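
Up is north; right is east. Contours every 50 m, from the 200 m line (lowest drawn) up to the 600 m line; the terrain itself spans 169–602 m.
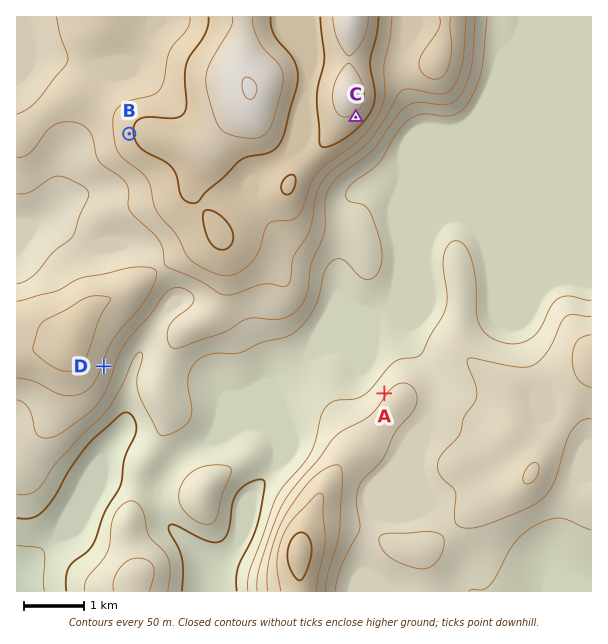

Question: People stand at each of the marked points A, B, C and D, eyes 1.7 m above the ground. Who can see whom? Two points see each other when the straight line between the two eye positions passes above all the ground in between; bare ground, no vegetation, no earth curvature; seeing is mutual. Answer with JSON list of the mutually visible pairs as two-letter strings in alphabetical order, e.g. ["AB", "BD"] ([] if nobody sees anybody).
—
["AC", "AD"]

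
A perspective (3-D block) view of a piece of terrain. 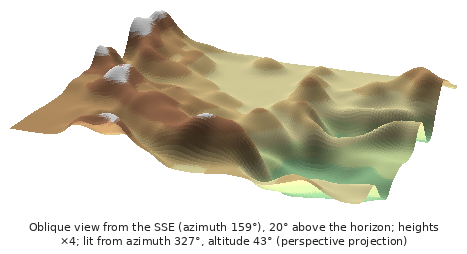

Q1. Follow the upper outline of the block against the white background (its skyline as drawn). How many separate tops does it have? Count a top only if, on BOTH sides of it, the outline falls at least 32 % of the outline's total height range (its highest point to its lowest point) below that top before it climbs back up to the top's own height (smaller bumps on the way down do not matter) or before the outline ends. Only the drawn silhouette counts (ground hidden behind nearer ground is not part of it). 1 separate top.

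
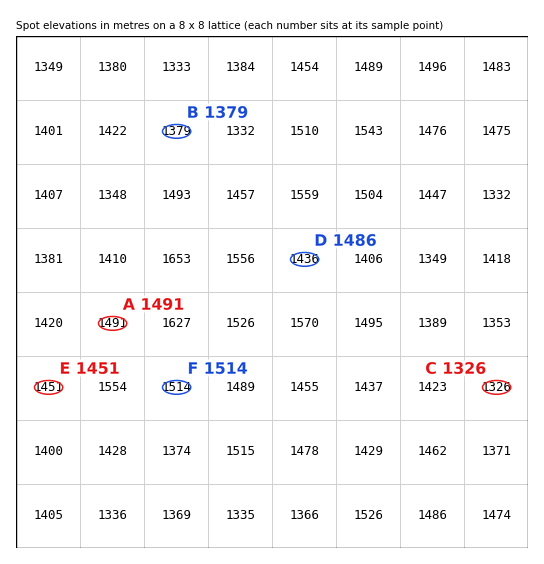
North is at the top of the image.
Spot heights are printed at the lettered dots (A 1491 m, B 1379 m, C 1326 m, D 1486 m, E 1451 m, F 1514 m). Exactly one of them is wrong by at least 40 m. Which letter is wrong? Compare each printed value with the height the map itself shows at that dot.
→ D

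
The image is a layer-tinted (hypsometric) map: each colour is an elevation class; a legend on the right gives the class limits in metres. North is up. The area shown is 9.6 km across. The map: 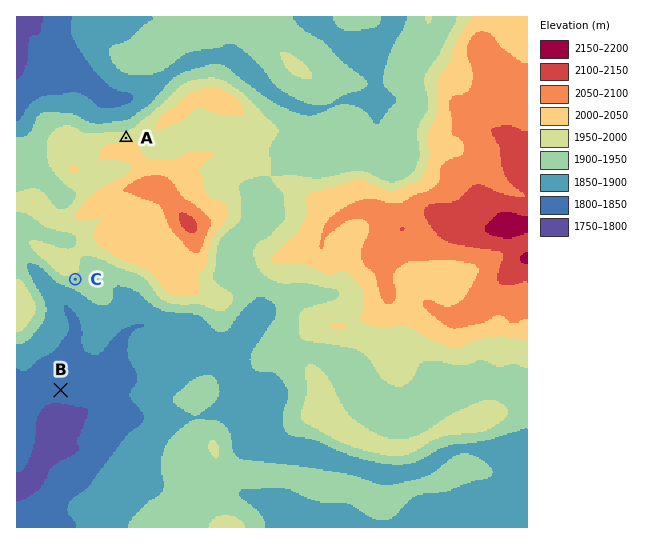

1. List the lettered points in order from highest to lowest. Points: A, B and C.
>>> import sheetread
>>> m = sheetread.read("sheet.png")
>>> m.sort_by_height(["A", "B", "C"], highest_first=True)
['A', 'C', 'B']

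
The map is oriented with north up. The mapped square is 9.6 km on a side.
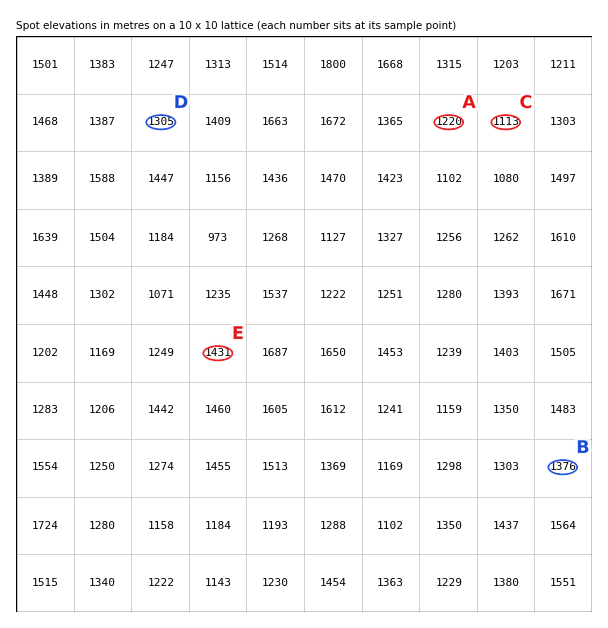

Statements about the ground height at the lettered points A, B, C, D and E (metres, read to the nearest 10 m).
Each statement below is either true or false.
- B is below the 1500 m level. true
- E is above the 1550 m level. false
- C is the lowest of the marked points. true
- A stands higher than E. false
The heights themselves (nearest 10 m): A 1220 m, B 1380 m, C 1110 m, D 1310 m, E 1430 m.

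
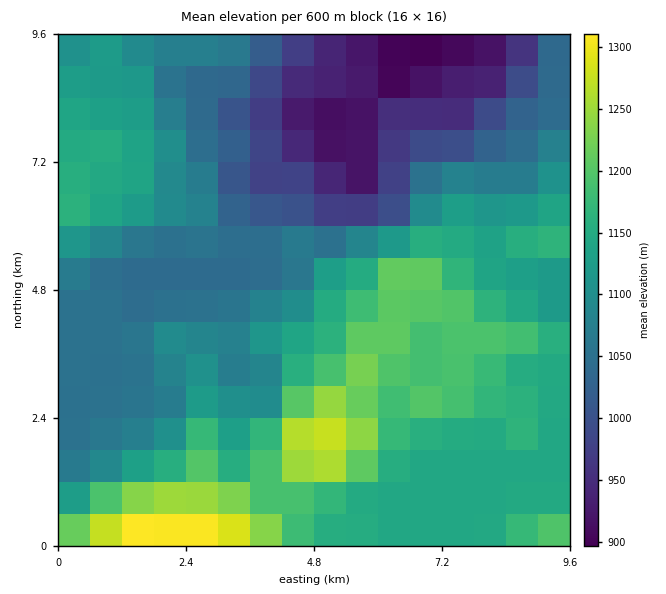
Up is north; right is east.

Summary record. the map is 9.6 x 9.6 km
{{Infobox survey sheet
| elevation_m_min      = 880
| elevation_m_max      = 1330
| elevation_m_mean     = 1100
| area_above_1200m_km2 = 10.7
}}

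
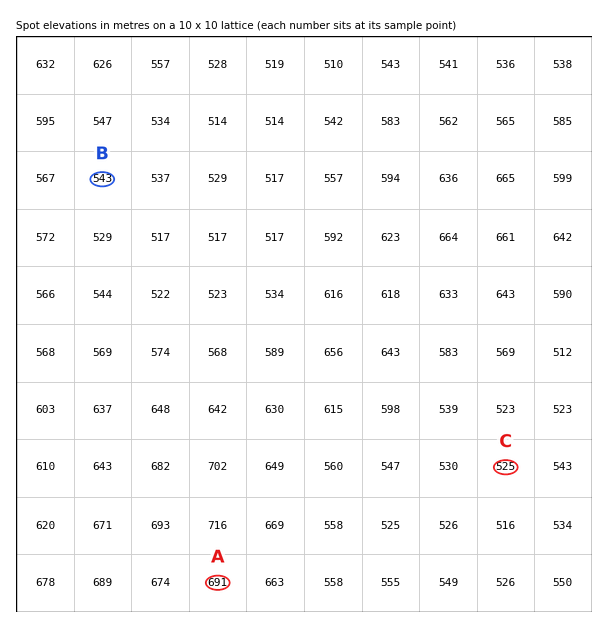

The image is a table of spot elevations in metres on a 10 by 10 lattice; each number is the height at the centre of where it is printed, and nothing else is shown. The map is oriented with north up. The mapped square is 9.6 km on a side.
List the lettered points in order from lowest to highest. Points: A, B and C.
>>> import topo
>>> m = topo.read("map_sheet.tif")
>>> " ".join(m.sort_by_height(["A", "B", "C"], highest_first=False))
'C B A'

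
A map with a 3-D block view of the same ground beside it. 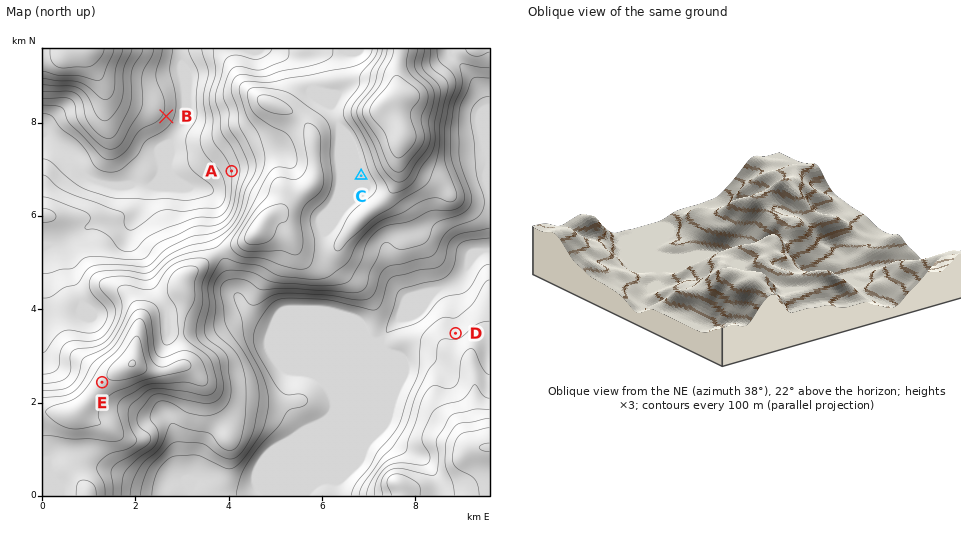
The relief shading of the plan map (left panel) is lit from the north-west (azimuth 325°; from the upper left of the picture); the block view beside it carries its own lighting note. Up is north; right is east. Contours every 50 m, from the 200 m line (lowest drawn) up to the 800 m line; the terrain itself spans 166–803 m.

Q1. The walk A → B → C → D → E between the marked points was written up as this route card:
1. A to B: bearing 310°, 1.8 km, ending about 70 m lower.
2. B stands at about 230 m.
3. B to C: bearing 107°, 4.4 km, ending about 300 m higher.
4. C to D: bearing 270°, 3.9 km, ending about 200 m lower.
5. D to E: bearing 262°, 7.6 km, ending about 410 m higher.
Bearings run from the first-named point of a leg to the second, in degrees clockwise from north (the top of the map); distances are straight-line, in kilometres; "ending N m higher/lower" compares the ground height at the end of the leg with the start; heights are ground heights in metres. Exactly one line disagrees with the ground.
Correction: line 4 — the bearing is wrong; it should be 149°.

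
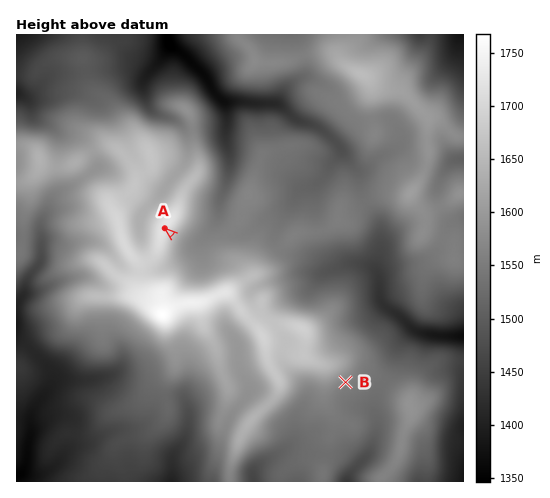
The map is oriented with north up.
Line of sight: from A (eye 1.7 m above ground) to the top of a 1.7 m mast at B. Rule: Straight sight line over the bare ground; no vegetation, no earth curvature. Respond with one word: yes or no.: no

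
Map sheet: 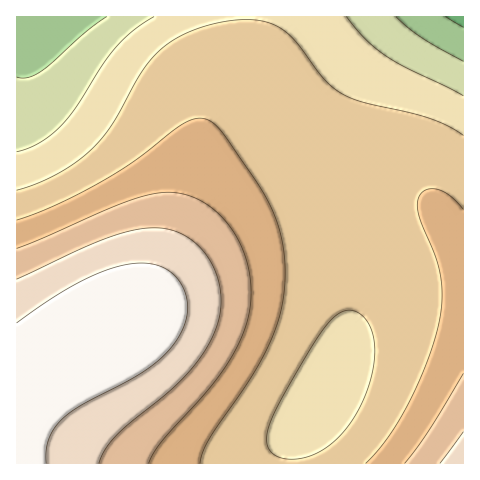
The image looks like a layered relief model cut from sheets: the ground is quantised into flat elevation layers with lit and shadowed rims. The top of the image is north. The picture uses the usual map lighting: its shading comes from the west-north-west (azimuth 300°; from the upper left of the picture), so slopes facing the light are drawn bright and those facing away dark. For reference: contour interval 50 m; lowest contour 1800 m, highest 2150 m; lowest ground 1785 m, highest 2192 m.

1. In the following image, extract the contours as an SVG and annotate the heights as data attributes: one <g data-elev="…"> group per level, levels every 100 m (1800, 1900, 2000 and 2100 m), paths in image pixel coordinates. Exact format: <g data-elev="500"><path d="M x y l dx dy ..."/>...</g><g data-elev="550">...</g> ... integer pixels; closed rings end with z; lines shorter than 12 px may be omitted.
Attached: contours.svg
<g data-elev="1800"><path d="M463 27l-17-10"/></g><g data-elev="1900"><path d="M463 96l-58-29-20-12-20-16-19-22"/><path d="M154 17l-21 14-18 17-14 19-26 42-16 18-20 16-22 9"/></g><g data-elev="2000"><path d="M200 463l3-11 6-13 40-58 18-33 12-32 6-30 0-19-2-18-3-18-6-16-14-28-36-52-8-10-8-5-9-2-10 3-14 8-41 32-30 19-47 24-40 16"/><path d="M463 209l-12-13-13-7-12 1-4 3-3 4-2 9 2 10 16 40 5 20 2 22-3 23-11 39-19 43-21 35-22 25"/></g><g data-elev="2100"><path d="M99 463l5-12 11-14 63-53 16-18 13-18 9-20 5-20-1-20-6-19-11-18-16-14-18-8-19-1-21 3-26 9-86 39"/><path d="M463 432l-23 31"/></g>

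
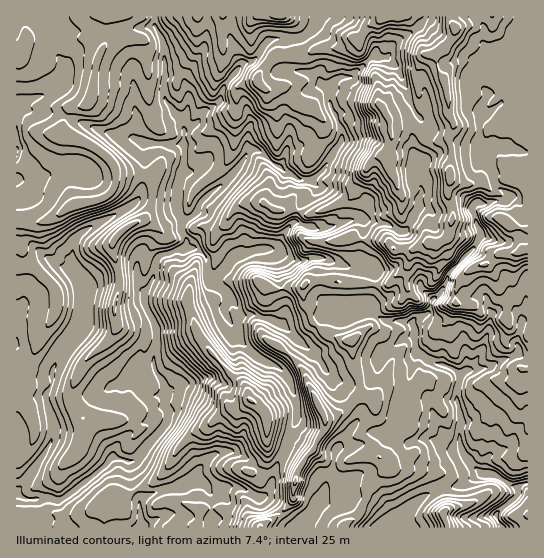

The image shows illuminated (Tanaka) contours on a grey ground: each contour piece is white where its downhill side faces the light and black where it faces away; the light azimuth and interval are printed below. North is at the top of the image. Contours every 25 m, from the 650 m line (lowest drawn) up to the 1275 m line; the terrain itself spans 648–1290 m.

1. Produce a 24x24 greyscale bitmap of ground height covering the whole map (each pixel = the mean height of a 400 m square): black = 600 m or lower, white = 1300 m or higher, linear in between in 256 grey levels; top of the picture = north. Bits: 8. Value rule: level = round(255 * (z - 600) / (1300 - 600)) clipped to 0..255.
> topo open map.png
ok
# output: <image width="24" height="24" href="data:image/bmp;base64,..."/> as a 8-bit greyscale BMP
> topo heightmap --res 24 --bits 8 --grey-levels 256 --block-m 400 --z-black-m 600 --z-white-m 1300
<image width="24" height="24" href="data:image/bmp;base64,Qk12BgAAAAAAADYEAAAoAAAAGAAAABgAAAABAAgAAAAAAEACAAATCwAAEwsAAAABAAAAAAAAAAAAAAEBAQACAgIAAwMDAAQEBAAFBQUABgYGAAcHBwAICAgACQkJAAoKCgALCwsADAwMAA0NDQAODg4ADw8PABAQEAAREREAEhISABMTEwAUFBQAFRUVABYWFgAXFxcAGBgYABkZGQAaGhoAGxsbABwcHAAdHR0AHh4eAB8fHwAgICAAISEhACIiIgAjIyMAJCQkACUlJQAmJiYAJycnACgoKAApKSkAKioqACsrKwAsLCwALS0tAC4uLgAvLy8AMDAwADExMQAyMjIAMzMzADQ0NAA1NTUANjY2ADc3NwA4ODgAOTk5ADo6OgA7OzsAPDw8AD09PQA+Pj4APz8/AEBAQABBQUEAQkJCAENDQwBEREQARUVFAEZGRgBHR0cASEhIAElJSQBKSkoAS0tLAExMTABNTU0ATk5OAE9PTwBQUFAAUVFRAFJSUgBTU1MAVFRUAFVVVQBWVlYAV1dXAFhYWABZWVkAWlpaAFtbWwBcXFwAXV1dAF5eXgBfX18AYGBgAGFhYQBiYmIAY2NjAGRkZABlZWUAZmZmAGdnZwBoaGgAaWlpAGpqagBra2sAbGxsAG1tbQBubm4Ab29vAHBwcABxcXEAcnJyAHNzcwB0dHQAdXV1AHZ2dgB3d3cAeHh4AHl5eQB6enoAe3t7AHx8fAB9fX0Afn5+AH9/fwCAgIAAgYGBAIKCggCDg4MAhISEAIWFhQCGhoYAh4eHAIiIiACJiYkAioqKAIuLiwCMjIwAjY2NAI6OjgCPj48AkJCQAJGRkQCSkpIAk5OTAJSUlACVlZUAlpaWAJeXlwCYmJgAmZmZAJqamgCbm5sAnJycAJ2dnQCenp4An5+fAKCgoAChoaEAoqKiAKOjowCkpKQApaWlAKampgCnp6cAqKioAKmpqQCqqqoAq6urAKysrACtra0Arq6uAK+vrwCwsLAAsbGxALKysgCzs7MAtLS0ALW1tQC2trYAt7e3ALi4uAC5ubkAurq6ALu7uwC8vLwAvb29AL6+vgC/v78AwMDAAMHBwQDCwsIAw8PDAMTExADFxcUAxsbGAMfHxwDIyMgAycnJAMrKygDLy8sAzMzMAM3NzQDOzs4Az8/PANDQ0ADR0dEA0tLSANPT0wDU1NQA1dXVANbW1gDX19cA2NjYANnZ2QDa2toA29vbANzc3ADd3d0A3t7eAN/f3wDg4OAA4eHhAOLi4gDj4+MA5OTkAOXl5QDm5uYA5+fnAOjo6ADp6ekA6urqAOvr6wDs7OwA7e3tAO7u7gDv7+8A8PDwAPHx8QDy8vIA8/PzAPT09AD19fUA9vb2APf39wD4+PgA+fn5APr6+gD7+/sA/Pz8AP39/QD+/v4A////AB8jKzY4MThDSUlkfHhscHpqWVlyfFxBVBYcIDA6NjxBQ0RUXHp9bXF2al9haWZYRRopLiEpK0BGPk5janiNcXV6gHVoXU5PVykhODIfIjBVTU9ffXaPgnuDgnhpV1dgbC0kMjoyLiY/Zm12k317ln+AfHdoXGVrci8mODo2MigqVHuQnYB6nouHgHpwY2t0fTInOzQuLCYnQHGPjG+GiYWKgnp2Z3R+iTQoNUAzKyg0UXV1Y2WDeYiEf3VvaWt7jTQxKT5GNSxNcmpVa3pwgJaHe293e3eHjTY+LS5QQDBXclJQa2Z8iYuNfnCAiI6VnTc/NS1ROjhgZkpScnKJh4aElJiIqqujpTxAMCxKOzVXWkRdfnqSkpORoaigqLSyrEU4LTpTPjhBSEhKU1ZzgYqPp7vArrfExE9JN0RfTklARFlQUVqFkJueub7QzKm8zl9kXklIWVVAR15odXp8hoyUrLbC07HM0FleamxlTlE+RUtsg4B8g5ecu77B1Lm9xVZbX2FsW1ZBRUlQbWhvdZe7zr3D4M3Hz1dhZWpnUE5FRk5RW2x/eom91cDG2MbFyV5tcGRTS09GS1libX2EiIKt1svP3MrJy1ljbnBjVFZITWR3hI2Si4282MzS4cnJyl5eZnZqW1lVXnCGn5yTho+6zcrb4crKy2tlY3RsYV5cboWAnJmVkZSpsczm4M3Pzm5paXJzbGJme46Qk5ufprayqs3q6NPPzmxqbHN2cWN5jJOeqKidnbDEx8fT8t/azw=="/>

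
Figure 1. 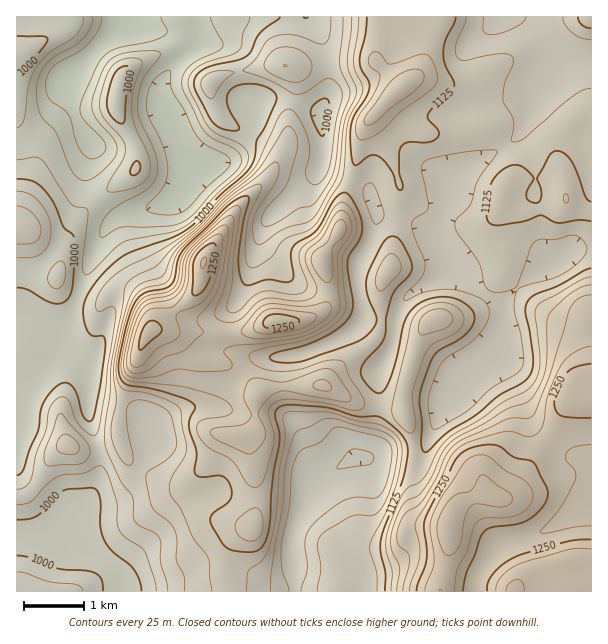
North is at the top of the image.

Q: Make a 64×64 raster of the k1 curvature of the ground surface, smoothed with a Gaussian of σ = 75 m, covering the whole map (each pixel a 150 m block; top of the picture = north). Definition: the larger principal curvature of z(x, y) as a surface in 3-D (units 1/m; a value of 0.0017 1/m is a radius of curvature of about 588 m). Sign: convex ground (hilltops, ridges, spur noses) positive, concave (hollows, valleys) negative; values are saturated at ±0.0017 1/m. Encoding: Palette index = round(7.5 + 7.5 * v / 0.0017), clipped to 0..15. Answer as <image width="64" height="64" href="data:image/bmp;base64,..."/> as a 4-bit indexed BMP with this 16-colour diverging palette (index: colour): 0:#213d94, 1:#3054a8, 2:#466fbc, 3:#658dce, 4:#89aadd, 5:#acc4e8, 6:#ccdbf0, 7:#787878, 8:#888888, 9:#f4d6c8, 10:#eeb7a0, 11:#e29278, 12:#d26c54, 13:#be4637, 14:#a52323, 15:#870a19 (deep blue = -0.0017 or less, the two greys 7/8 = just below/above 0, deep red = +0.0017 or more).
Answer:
<image width="64" height="64" href="data:image/bmp;base64,Qk12CAAAAAAAAHYAAAAoAAAAQAAAAEAAAAABAAQAAAAAAAAIAAATCwAAEwsAABAAAAAAAAAAlD0hAKhUMAC8b0YAzo1lAN2qiQDoxKwA8NvMAHh4eACIiIgAyNb0AKC37gB4kuIAVGzSADdGvgAjI6UAGQqHAIiaq7qYh3d3iIiIiIiIiJmImYh3iJmZu5eJqqqIiIiImZiIiZiHd3eJiHiZiIiYiIiZiHd3iImrp3iZqpiIiIeYh3eIiIh3eImHeJmIiZh3eJmId3iYiKuoeIiaqpmIh4iHd3iIiHeIiYd4mYial3d4mIiIiZh4q7mIiIiaqqqZiId3d3iId4iIiHeJiKuXeImYiIiaqHeruYh3iIiJmqqIh3d3iIiIiHiIiImZu5d4mZiIiZvId6u5h2d4iHeIiIiHd3iIiIiHd4iIiJq8l4iZmIiImtmIq7mHd3iIh4iIiIh3eIiJmYh3iIiZmbyYiIiIiIiJyqqruYiHiIiIeIiIiHd3iIiJmIiJiZmIrKiIiIiIiIi6mau5mJmZmIiHeJmId3d3eIiIiIiIh4irqId4iIiId7uIq7qZmqqZmId3qpd3d3d4h4iIiId3iJuoh3eIiId3u3ibuZmZmZmZiHebqHd3d3mIiImYh3d5q6iHd4iIh3erd4q5iJmZmZmIiHm6d4h3eZmYiZmId3mrqHd3iIiHd5yHerqJmIiIiIiIeLuHiYd6qZiImZh3eaund3d4iHd3nZd5upmYiImHeIh4q6mamIqpiHeJmXeJq6d3d4h3d3eNqImqmZh3iYd3iIiburupm6h3d3mZiJmauHd4iHd3Zn24iaqqqYd4mHd3eIq7y6msl3d3eJmaqYq5h4iHd3dkfciJmaqqmIiYd3d3eLyoibyHd3eJq7upm6mYiId3h2aeyIiZmaqYiJmHd3d4zJZ4zId3d5q7qZmrmIiIh3iIms+4d4iImZmImpiHeInMhnjMh3dnmqh3eLuGZ4h3isy7zah3d3eJmYiamIiIicyHeLyHd3eJiHd5u4ZniHnO26m8l3d3d4iZiJqpmXiJu5h3rJd3iIiIiIm7qqqrzuypmLyXd3d3iIiImqmZd4iamHetuHiZmYiIiavM3d3duYiIvJd3d4iIh4iKuoh3iImXd57qqqmIiIiJqqu8zLmHd3itp3d3iIh3d3m6iIiIiId4nf26mIiIiZqYiImauph2Z524d3d4iHdmeaqYiIiIiHeb/6iHiZmZmId3d3iqqYd3jch3d4iHd2aJqZiIiHeId4n/p3iIiIiIh3d3eIiruXeL2Xd4iId3d4mZiIiId4iHeN/JiZh3iImYh4iIiIm7mIrKiIiIh3d4mZiIiIh3iJiIv9qqmZqrzNypmZiIh4uoicuZmYiHd3iZiIiIiHd4mIiu6qmIiaq87///25mHeaiJu6qqmYh3eJmIiHiIh4ioeJ3rmYiIh3is7///26h4uImszLupiIiJmYiJd4iIiKp4nNzMypmHZ5u6mrzcqYi5iJq7upmIiJqpmZl3iJmIm5isyr3+uYd4mph3icuYicl3iZmZiId4mpmaqYiJqpiKqauoaM/qmIiJl3Z5zIiJyneIiIiIiIiZiImqiJm6iImpmZdVnvuYiHiHd3rsiInLiIh3d3iJiIh3eJp4iKuHiImIh2ed/JiHeId4jPt3ibyqmId3d4mYh3d3iniIm4d4iIiIir3+qHd4iImt6mZ4rKmYh3d3iJiHd3eJiJiKl3eIiIibzf/Id3iIm8zrdnibqIiId3iIiId3d3iJmYmod4iIiZqr//p4iJmrq+6YiJuod3d3iIiIh3h3eJmpiKl3iIiIiIiv/oiIiZl538qYiqh3d4iIiIiHeId4mZmImXeIiIh3dnz/t3d4h2e/65iJmId4iIiIiIiIh4iZmYiJl3iHd3dmaO/4ZneId5/6mHiYeIiIiZmImZmYmZmYiImoeId3d3d4r/2Gd4h3juqHeJiIiId4mYiIiZmZmYiIeKqYiIh3d4ib/8h4iIiN2XeImYiId3iamHeImpiZiIiImqqYiIh3iIjP/IiIiIvZd3iZiHd3iIqYd3iqh4iIh4iJq7qZiIiIiIv/uIiHedp3eamId3iIiaiIiJqHiIiHiIiau6mIh3d3Z77ZiHdozId5mHd3d3iJqYiImYd4iIiHd3msqYiHd3ZmjNuHh3fNl4mYd3d3d4iZiIiYh3iIiHd2Z6yoiIiIdmeJy5iId72XiYiId3d3iIiIiIiHiIiId3ZovJiIiIiHiqirqZiHraiIiIiIiIiIiHiIiHeIiIh3d3rciIiIiZm7mJupiHidyIh4mZmZmYiIeIiId5mIiIiInNp4iIiavLqHi7mHeJ3aiIiIiImZmYiIiZiHmYiIiJmtyHd3eIvLmHeLuXd4m+2od4iHeIiIiId4mZipiIiJmr2nd3d3nMh3d4q5d3iJztp3eId3iIiId3iJmamHeIiZzad3eIetp2d2eal3d3ib3KiIh3d4iIh3eIiIuXd3eInOp3eImbyXZ3Z4mYd2Z4msypiIiIiIh3d3eIi6dnd3iL7Hd3irzLmHd3mpmId3iZm8upmZiIiHd3d4iKqGZ3eIrdp3eJu83cu6q7qZmZmaqZq6mYiZiId3h3iIqpZnd4mr3bmImZmrzMu7qpmZmauoiJqXeImZmIiHd4iruXeIiZmszKiIiIiIiamZmYiJq5d4iph3iImZiHd3iKrLqYiIiIiauod3d3d5mZiIiIirl3eJqXd3eImYh3iIiKu7qYiId3iJh3d4iImZiIiHeKqYd3iZh3d3iIiIiIiHiJq6mId3d4iHeIiIiJiId3d3qph3eJqYh3d4iIiImXd4iKqZh3eIiZmIiId4iId3d3eamIiHiZmId3d3iJmr"/>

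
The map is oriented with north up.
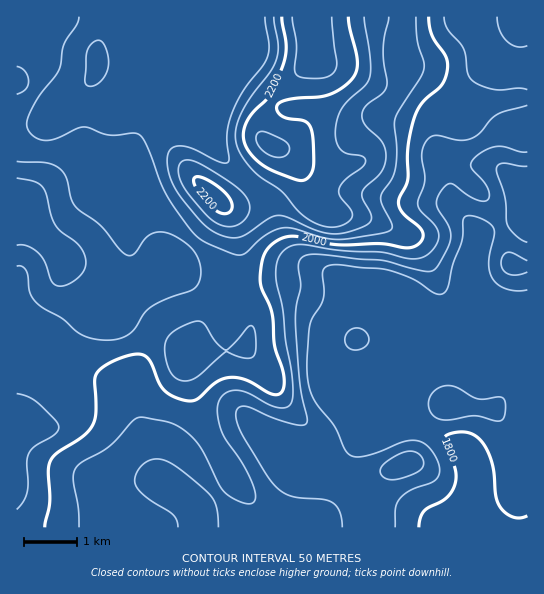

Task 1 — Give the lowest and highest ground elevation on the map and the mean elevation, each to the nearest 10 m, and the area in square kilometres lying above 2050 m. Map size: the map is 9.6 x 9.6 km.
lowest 1790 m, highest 2280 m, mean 1990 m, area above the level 31.6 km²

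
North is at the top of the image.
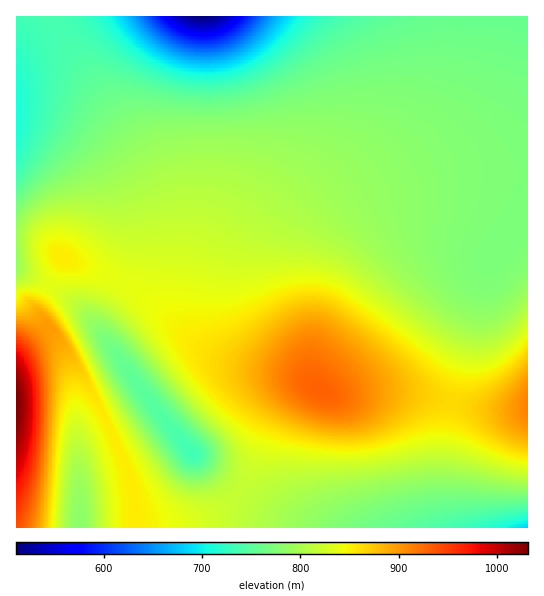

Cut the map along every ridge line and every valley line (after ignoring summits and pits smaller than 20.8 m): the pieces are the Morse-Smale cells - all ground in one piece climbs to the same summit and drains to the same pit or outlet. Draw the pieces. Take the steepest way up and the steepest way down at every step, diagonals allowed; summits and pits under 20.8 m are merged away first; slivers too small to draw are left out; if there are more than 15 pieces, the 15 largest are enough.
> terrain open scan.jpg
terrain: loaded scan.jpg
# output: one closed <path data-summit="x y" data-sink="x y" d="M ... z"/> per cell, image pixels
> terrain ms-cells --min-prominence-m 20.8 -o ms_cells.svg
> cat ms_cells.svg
<path data-summit="321 390" data-sink="202 17" d="M527 16l-465 0-6 3-1 4 74 115 24 43 8 21 6 28 0 77 8 15 20 21 30 17 28 8 40 7 16 6 12 10 12 4 66-3 52 11 32-125 14-25 31-39z"/><path data-summit="321 390" data-sink="17 113" d="M54 21l-21 14-17 14 0 188 23 4 26 18 62 26 27 19 20 19-9-22 2-71-8-36-23-45-41-62z"/><path data-summit="321 390" data-sink="527 527" d="M311 385l-6 0-10 4-18 18-12 22-14 42-12 19 15 13 41 25 155 0-6-25 0-50 8-50-7-3-46-8-66 3z"/><path data-summit="321 390" data-sink="193 453" d="M63 257l-14 28 28 19 15 17 41 58 52 67 53 45 13-20 14-42 12-22 18-18 17-4-19-10-40-7-38-12-20-13-41-39-16-12-32-17z"/><path data-summit="17 405" data-sink="79 527" d="M50 332l-19 11-15 15 0 169 119 1 0-35-15-43-39-79-17-25z"/><path data-summit="17 405" data-sink="193 453" d="M50 285l-13 21 3 9 8 11-17 16 2 1 16-11 4 1 15 18 19 30 22 45 19 44 7 23 1 34 35 1 14-3 18-6 22-14 12-12 0-3-52-44-52-67-41-58-15-17z"/><path data-summit="527 405" data-sink="527 527" d="M457 403l-4 0-2 3-7 47 0 50 7 24 76 1 1-119-26 2-24-3z"/><path data-summit="527 405" data-sink="202 17" d="M527 215l-30 38-14 25-30 125 49 8 23-2 3-2z"/><path data-summit="17 405" data-sink="527 527" d="M239 491l-14 14-14 10-26 10-13 2 123 0-21-11z"/><path data-summit="17 405" data-sink="202 17" d="M17 269l0 86 31-29-11-16 0-4 11-21z"/><path data-summit="321 390" data-sink="202 17" d="M25 237l-9 1 0 31 33 16 14-28-16-12z"/><path data-summit="17 405" data-sink="17 113" d="M50 16l-33 0-1 31 35-24 2-2z"/>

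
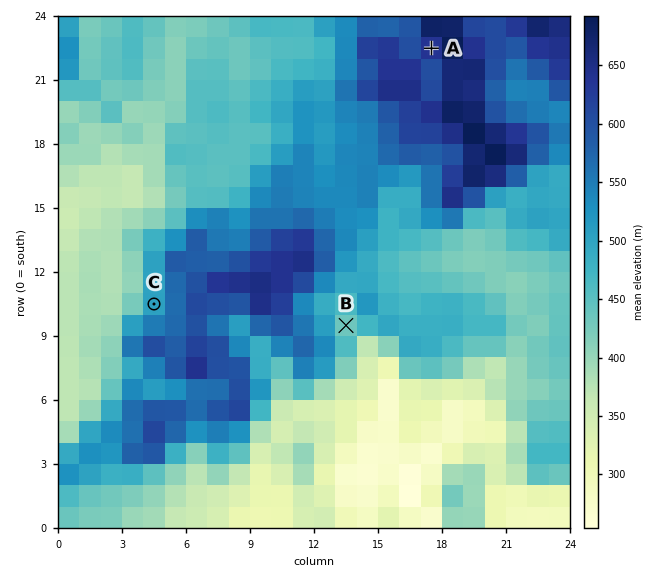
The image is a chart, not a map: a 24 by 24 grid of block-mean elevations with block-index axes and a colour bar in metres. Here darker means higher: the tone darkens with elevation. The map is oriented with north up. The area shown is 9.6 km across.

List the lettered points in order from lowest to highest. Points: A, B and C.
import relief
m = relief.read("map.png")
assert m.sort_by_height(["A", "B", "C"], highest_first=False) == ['B', 'C', 'A']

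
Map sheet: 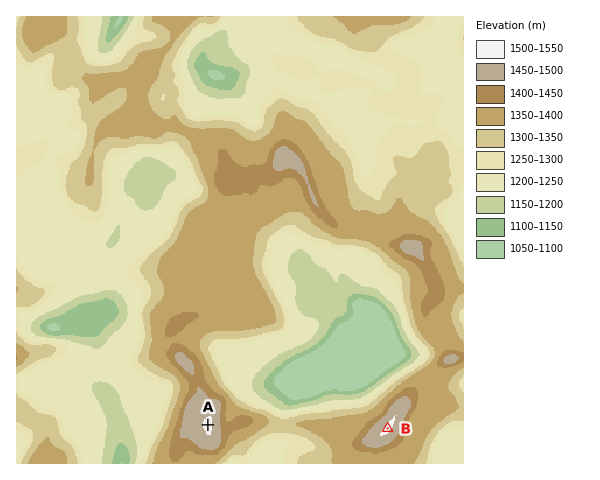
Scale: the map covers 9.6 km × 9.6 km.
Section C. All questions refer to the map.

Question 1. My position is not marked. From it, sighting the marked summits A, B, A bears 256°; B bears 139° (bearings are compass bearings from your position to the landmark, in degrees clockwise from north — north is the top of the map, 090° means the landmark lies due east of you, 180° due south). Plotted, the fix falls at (353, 389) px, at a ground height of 1080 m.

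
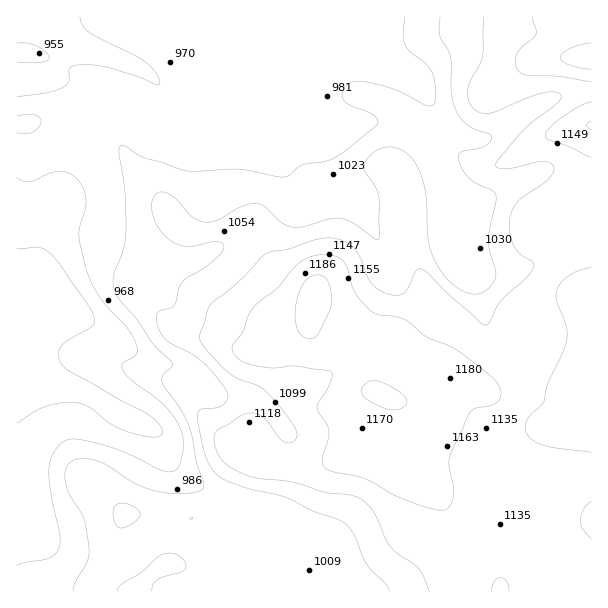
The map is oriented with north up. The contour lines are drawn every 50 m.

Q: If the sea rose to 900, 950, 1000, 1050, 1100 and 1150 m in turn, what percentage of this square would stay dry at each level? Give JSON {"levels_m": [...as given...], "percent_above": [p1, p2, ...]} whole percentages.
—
{"levels_m": [900, 950, 1000, 1050, 1100, 1150], "percent_above": [97, 88, 69, 48, 36, 14]}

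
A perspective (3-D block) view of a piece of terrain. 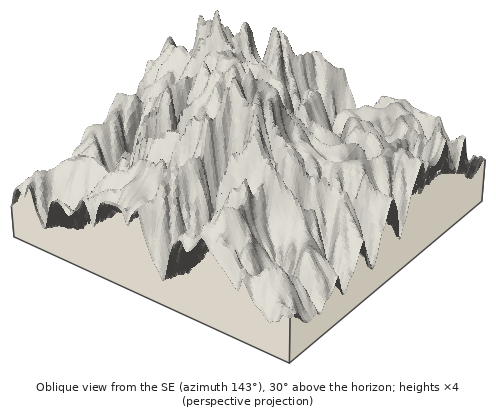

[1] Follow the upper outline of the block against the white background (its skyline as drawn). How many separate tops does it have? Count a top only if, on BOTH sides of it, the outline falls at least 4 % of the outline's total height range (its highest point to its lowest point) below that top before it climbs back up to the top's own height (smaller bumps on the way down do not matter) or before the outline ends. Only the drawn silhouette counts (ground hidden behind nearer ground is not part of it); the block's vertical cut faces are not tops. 5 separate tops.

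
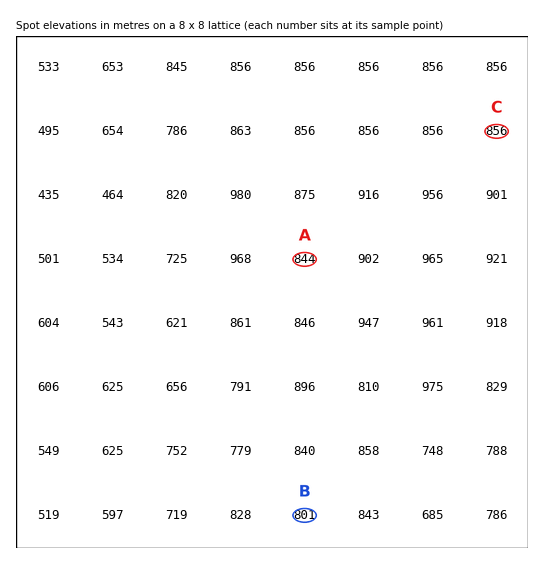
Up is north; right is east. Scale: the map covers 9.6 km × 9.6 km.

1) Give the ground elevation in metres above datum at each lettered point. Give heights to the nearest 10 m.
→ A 840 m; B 800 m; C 860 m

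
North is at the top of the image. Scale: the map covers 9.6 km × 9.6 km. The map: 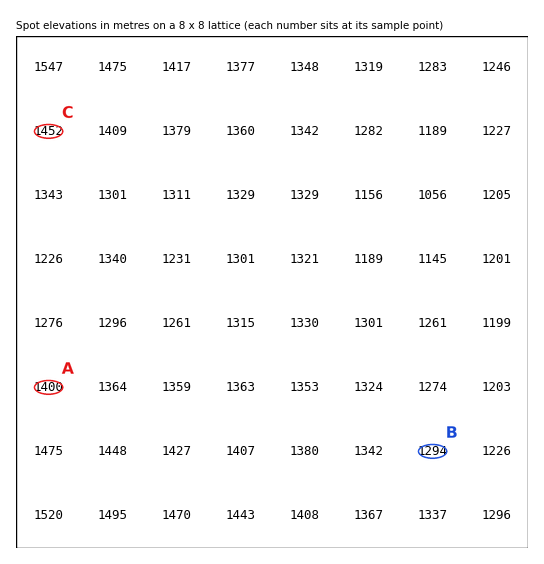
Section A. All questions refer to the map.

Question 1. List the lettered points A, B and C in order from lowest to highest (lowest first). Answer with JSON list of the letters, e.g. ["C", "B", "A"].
["B", "A", "C"]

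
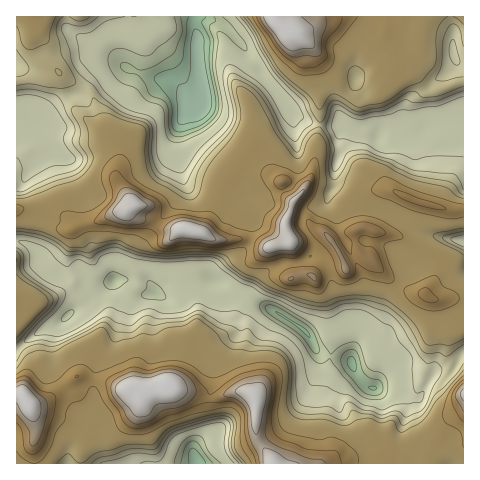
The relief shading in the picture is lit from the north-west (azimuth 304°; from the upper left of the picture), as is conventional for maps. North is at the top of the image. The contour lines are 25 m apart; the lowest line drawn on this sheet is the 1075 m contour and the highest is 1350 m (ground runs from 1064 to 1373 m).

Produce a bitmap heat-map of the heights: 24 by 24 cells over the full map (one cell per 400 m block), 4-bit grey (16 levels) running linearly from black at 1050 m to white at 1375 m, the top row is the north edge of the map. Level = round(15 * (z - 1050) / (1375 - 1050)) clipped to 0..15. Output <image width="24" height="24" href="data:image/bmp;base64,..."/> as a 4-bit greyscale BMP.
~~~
<image width="24" height="24" href="data:image/bmp;base64,Qk2WAQAAAAAAAHYAAAAoAAAAGAAAABgAAAABAAQAAAAAACABAAATCwAAEwsAABAAAAAAAAAAAAAAABEREQAiIiIAMzMzAERERABVVVUAZmZmAHd3dwCIiIgAmZmZAKqqqgC7u7sAzMzMAN3d3QDu7u4A////ALuamHdSR77cy6qqqsyqqqplWM26qqqqqu26q9y5idypmJiIq/26rf7tzO2XZlRmnMq7ve7svN2WZTRWeZqqqru6qqqWU0VWeIeKqaqqqYdkRVVomZZWh3iJh2VEVVZ5qqllVlVWZlRYh3ibuqdlVVVVVWm7uqqrunZmVVVlWKu8vMuqqmaIh5q6u77svMuqqYmru7zu27zsy8uqqaqqvuy7uqvbqqqru4mqrduZqqrNmqu7qWZ5q6hnqqu7mKqYd2VnqqZWmqqql4dmZlVoqqZEaaqIhlVVVVVpqYYhN6lmhmZlVWZ4hlQhJ6domZmHdoiXZUIhN3aKqpqpiImGVEQxNle8uqqql5mGVVVBNVruyqqql6p3ZlVSNY3+26qqmA=="/>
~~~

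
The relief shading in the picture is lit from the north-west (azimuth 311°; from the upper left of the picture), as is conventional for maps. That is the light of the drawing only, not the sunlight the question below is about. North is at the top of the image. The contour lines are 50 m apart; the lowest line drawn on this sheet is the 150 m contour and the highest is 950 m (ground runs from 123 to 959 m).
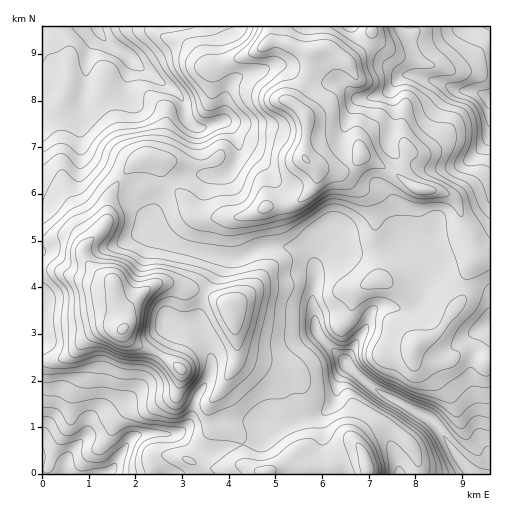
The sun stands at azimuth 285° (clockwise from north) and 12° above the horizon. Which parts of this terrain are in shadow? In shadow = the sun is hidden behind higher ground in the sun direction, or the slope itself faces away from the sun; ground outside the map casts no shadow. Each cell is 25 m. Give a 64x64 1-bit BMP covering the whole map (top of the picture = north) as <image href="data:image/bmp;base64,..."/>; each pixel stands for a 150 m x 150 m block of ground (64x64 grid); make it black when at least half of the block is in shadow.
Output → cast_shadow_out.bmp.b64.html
<image width="64" height="64" href="data:image/bmp;base64,Qk0+AgAAAAAAAD4AAAAoAAAAQAAAAEAAAAABAAEAAAAAAAACAAATCwAAEwsAAAIAAAAAAAAA////AAAAAAAAAAAAAAH7/gBgAAAAAfv+AGAAAAAB8/wAcAAAAAPj+AA4AAAAA8PgDBgAAAADB8AEGAAAAAAPhAAAGAAAAB8MAAAcAAAAPAAAAB4AAADwAAAADgAAA+AAAAAPAADHgAAAAA+QAO8AAAAAD9gA/gAAAAAPjgD8AAAHAA+PAPgAAAeABw+A8AAAAwAAD+HgAAAAD/wP/9gAAAAP/A//nAAwAA/8D/8eADwAB/wP/w4AHwAH+Af/BgAPAAf4B/8GAAcAA/AH/gIAAwAB8AP+AAAAAAjgAfYAAAAAHAAA5gAAAAAcAABgAAAAAAwAAAAAAAAAAAAAAAAAAAGAAAAAAAAAAfwAAAAAAAAA/gAAAAAAAAB+AAAIAAAAAH4AAP/gAAAAPAAA//AAAAA4AAAP8AAHAAAAAAfwAA8AAAAAA/ABDwAAAAAB4AAMAAAAAADGAAAAAAAAAIYAAAAAAAAAAgH4AAAAAAAAAfwAAAAAAAHB/gAAAAAAA8A/AAAAAAADgB8AAAAAAwAADwAAAAADAAQPAAAYAAOgBA8AABAAATAEDwAAEAAAOAQHAAAAAAA8AAIAAAAAAB/gYAAAAAAAB/4MAAAAAAAH/gEAAAAAAAf4AQAAAAAAB+ABAAAAAAAHgAAAAAAAAAA4AAAAAAAAAHwAAAAAAAAA+cAAAAAAAADxwA=="/>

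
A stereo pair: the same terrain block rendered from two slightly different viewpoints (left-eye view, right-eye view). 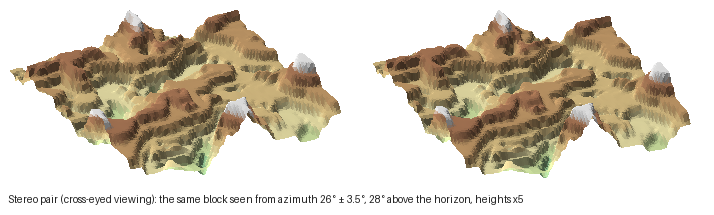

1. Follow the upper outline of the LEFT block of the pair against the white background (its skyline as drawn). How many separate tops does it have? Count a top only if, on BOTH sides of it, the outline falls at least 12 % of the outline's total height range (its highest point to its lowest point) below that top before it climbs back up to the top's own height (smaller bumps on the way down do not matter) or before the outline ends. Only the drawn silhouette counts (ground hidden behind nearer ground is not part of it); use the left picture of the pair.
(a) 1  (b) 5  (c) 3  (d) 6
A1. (c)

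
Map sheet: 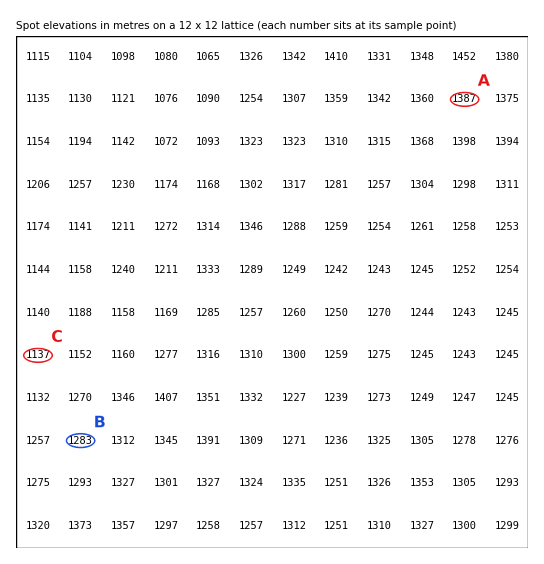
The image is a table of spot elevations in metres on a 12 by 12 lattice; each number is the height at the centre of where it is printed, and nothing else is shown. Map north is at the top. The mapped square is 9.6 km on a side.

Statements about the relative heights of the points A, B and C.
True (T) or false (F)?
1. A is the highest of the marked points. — T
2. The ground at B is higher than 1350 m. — F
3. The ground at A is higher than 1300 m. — T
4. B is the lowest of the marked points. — F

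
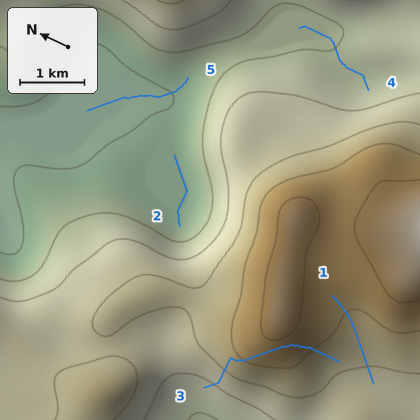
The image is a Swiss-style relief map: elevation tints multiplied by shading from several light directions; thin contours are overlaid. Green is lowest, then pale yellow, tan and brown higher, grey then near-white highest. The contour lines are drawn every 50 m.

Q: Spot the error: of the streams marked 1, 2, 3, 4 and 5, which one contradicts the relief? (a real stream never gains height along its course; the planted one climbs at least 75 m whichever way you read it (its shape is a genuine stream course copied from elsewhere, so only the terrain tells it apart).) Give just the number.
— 3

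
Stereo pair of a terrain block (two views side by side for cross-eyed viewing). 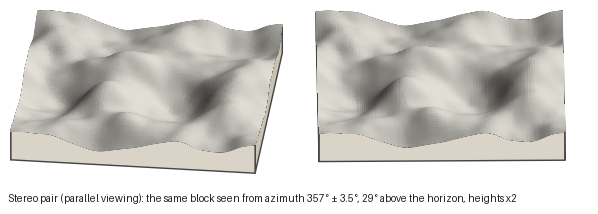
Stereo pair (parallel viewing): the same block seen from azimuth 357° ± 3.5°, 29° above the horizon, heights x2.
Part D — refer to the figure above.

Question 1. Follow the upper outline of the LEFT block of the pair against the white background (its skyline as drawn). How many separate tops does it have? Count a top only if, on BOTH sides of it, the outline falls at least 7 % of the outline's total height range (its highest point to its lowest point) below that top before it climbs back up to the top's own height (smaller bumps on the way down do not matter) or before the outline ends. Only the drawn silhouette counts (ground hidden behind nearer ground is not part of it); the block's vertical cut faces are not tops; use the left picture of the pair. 2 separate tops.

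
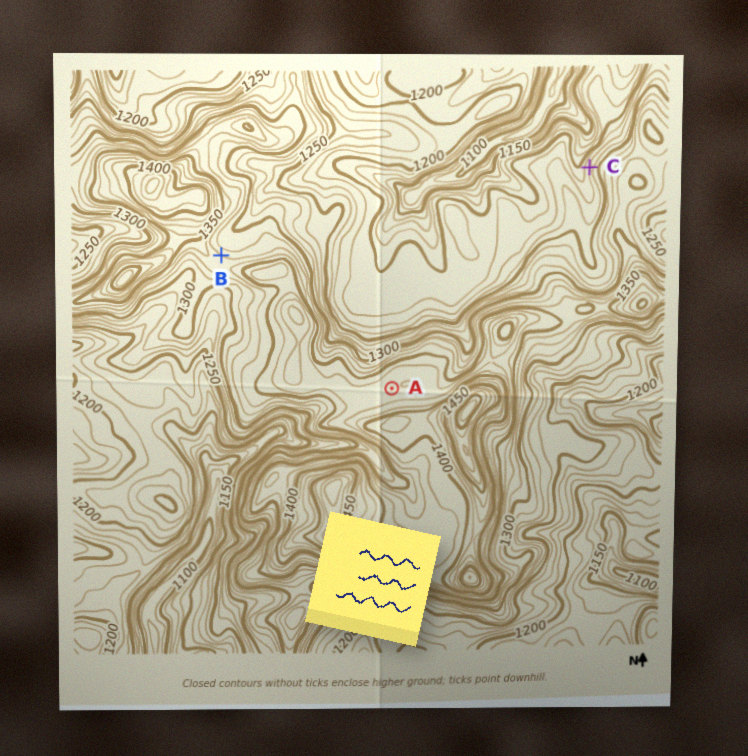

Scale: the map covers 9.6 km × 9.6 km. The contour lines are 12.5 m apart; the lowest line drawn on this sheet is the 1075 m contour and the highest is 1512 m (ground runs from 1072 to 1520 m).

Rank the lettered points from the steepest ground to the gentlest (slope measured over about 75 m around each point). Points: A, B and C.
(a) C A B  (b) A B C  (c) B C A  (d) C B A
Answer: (d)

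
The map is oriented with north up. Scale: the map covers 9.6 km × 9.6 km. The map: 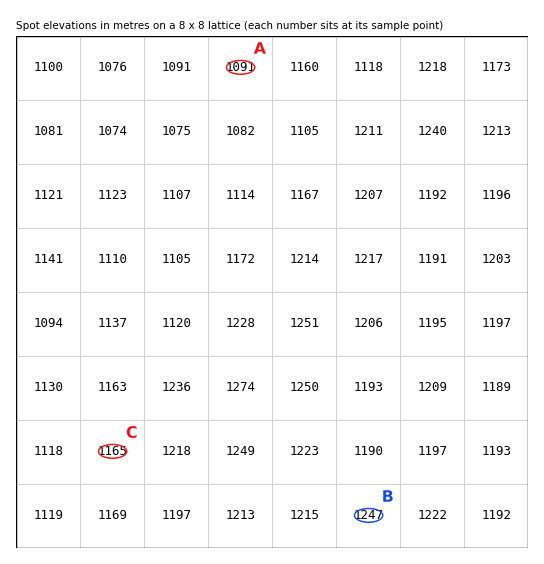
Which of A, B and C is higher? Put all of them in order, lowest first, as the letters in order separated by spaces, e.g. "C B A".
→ A C B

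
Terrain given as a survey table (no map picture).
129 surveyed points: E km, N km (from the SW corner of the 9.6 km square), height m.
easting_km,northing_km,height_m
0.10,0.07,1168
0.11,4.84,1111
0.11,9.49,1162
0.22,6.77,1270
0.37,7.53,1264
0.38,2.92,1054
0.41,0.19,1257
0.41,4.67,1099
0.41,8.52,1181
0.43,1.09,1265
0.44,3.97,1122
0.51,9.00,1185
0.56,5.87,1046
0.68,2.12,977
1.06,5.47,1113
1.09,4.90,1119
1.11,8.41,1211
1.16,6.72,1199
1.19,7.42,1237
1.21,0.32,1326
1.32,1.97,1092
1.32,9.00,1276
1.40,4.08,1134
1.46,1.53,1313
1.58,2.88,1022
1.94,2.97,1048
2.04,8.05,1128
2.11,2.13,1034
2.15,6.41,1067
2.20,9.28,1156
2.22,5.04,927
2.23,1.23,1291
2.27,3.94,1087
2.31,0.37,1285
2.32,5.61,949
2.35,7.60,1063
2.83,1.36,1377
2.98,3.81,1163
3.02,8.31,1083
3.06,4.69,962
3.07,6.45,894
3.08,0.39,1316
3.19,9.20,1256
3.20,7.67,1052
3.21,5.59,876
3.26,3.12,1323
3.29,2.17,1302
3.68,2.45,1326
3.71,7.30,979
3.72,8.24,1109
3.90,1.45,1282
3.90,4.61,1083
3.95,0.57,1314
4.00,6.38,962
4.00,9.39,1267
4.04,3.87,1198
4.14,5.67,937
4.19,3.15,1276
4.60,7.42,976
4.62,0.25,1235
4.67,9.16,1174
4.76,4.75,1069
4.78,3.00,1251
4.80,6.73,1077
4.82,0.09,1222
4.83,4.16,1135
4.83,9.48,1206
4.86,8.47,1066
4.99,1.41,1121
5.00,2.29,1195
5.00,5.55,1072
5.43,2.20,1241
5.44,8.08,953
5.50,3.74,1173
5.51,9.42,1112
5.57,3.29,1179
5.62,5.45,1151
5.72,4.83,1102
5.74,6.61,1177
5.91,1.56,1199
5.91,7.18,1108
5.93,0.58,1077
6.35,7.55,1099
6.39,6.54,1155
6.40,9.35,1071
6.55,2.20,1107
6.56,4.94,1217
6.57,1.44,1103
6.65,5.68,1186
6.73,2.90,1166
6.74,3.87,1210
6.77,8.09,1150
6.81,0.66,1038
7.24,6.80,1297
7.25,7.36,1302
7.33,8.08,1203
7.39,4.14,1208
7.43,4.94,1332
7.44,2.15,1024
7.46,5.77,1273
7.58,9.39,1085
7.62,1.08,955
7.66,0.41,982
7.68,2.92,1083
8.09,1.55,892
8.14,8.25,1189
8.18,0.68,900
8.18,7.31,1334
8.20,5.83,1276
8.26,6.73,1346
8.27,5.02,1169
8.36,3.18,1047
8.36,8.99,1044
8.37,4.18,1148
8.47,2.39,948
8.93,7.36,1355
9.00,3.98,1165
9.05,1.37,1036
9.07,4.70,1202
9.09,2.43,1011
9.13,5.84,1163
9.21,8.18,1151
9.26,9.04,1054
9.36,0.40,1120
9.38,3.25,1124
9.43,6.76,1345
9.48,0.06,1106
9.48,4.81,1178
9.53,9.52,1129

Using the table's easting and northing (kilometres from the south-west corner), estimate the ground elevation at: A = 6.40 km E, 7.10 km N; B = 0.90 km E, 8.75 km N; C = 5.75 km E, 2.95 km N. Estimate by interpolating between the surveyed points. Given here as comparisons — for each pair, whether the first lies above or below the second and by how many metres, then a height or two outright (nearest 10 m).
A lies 120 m below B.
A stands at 1130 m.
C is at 1210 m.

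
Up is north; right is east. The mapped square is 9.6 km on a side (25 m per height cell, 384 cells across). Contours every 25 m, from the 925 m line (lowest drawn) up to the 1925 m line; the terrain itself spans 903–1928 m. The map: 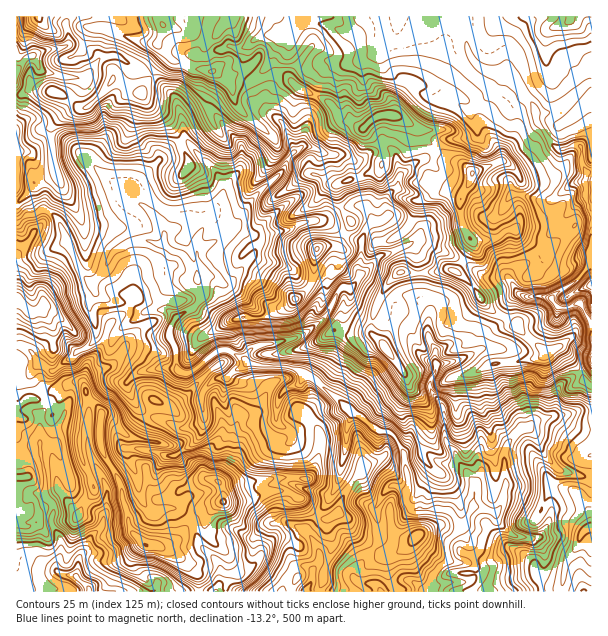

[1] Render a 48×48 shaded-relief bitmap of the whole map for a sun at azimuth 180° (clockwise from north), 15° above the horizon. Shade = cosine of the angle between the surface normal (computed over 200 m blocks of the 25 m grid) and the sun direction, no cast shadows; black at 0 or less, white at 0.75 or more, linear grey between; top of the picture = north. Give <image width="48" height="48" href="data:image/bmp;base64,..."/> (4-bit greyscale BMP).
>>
<image width="48" height="48" href="data:image/bmp;base64,Qk32BAAAAAAAAHYAAAAoAAAAMAAAADAAAAABAAQAAAAAAIAEAAATCwAAEwsAABAAAAAAAAAAAAAAABEREQAiIiIAMzMzAERERABVVVUAZmZmAHd3dwCIiIgAmZmZAKqqqgC7u7sAzMzMAN3d3QDu7u4A////AFVBB8q9ua3bqK3ad3ZUaJZpdmZEZ4ZFeFVVaKq9zN24iJrKdnVmaJiahURFVnU1eGaIqHic/+pkiGSJiIWZh3iqlURFZTEkeJmpqneL24VFhkIniHiallaJllREQQAiZ7uZzZeJMRNXdEQCVGmKpkQ1ZkNDAlZERphovKVlABJXeIdEaJeJZFQABFRCBZp1M1VXZ5dyFENGnJiqzrVFJEQAFHZEMiZ1QlRXNKhyNVZVZ1abunQUWDE3iZdXUhN2U2ZmNXhhQ0RWUiRXZYczqnNoq5ZmZURkMlVkWEkxQgATAAAAAUZBiahpqGd2d2UiNTNUeGkBEAAAAAAAAARSRph5hlmYd2MVd1RVdoYUJEEAAAEAASRiICOYhpuZdUA1VWZmZXRmMzIAABIzNERTAAPIpsuZlREyNHd3RVZhAAIwAiNDVlISAWzaqcu6qEQyJGd2RVQgFFZDMjRTVkECKd7tqarcuql2VVZmZTAARlM0MSJFEQAGq7z+fKvczd3MyzRWdQABMQAWAAE3IAB8yqvrX+7d3u/83EIRIAJEAAAEQgABIAfMy7ynmLzd7//9lFNCABR3QiNyRyASarzM3ctEgiWKzf7ukEaIIAJHh2e6RYZnne7d3dcjiGQ0Z6qsg2mYtwM1VTd83N25dY3cqoNGiphlZ3MlhquYpSRCRlU0z///+zKXZiRniYeImXIAM6qXIDNDNYUAJs3//7MDI0VmhmeZZCIAAoViADI1VHgwAABXztsRE2VWdVi4MAABCCAQEzNFVVVTEAABRsqBEWdmh4mDIDSYfQAAJFRERENFRCEAAIm4MDmpq8kiN83shQAAFXMzRVVWZmIQA3mscxR2eZZmaXiskCIAKHUzNEVmZmUzV4qaqUABIje5qnZmhDZDWHdTM0Z2VEVEVUVmiYUzMmqqzJZWdxZ1eHd2VWZmVTVUMAAVhFZ2VXhGmpZFiCFGl1VWZnZmVVWGZRA2hCJph3QSJGVUVoRbpkREVndmVXaaZ5mFV3ecyoZmISNEI4uslDRVV5qYdnhJhXvJibmay3iYY0VTI1m6UzRWZ5y6h2lhaoms3dlXd0eXd3ZlREV2ETZ3d2ipinW3F4Qli7plREVnmUVWVkNTAlirp0RWvbeegCAARXmVREECcxMyV1VjR4nNuXZJ3sutshVnl1iYZBAAABMjSGh3vdqbvLiM293JinrMyniIdSAAADJYiGZ6//yr3siqqe2TjJm6iJmEIRExAjN4mJeK3u3c3JiZe8lFqZh1EmYwAAJDM0VlZ7q6dp27uXmpipVpmrcxAAAAATVEREd1Vnh1MTmHZozKuneImGIAAAADRERERGh3ZSMCRTVkN97cuGd3YxAAEAAkRERERXd2ZkE2mWM0at2YZUVkEkMyIRIjNERVZmZmZoZmaYZpq5dUMjJCE2ZUQzMzREVmZmdmZ7zIWKqqmXZ3ZmMSM0VEVVRERVVmZneIiJ3ah4h2VXZmeIdFUyNERVVVVVVmd3Z5qG2ldmU0VmVWV3h3ZCNVRVVlVVVWd3VomA=="/>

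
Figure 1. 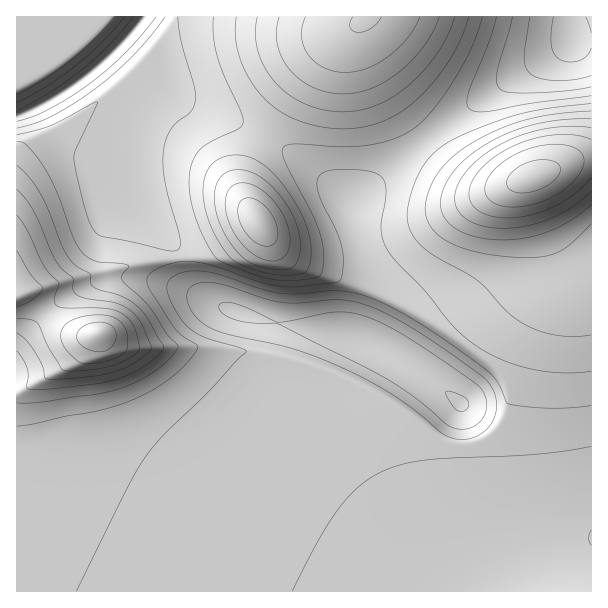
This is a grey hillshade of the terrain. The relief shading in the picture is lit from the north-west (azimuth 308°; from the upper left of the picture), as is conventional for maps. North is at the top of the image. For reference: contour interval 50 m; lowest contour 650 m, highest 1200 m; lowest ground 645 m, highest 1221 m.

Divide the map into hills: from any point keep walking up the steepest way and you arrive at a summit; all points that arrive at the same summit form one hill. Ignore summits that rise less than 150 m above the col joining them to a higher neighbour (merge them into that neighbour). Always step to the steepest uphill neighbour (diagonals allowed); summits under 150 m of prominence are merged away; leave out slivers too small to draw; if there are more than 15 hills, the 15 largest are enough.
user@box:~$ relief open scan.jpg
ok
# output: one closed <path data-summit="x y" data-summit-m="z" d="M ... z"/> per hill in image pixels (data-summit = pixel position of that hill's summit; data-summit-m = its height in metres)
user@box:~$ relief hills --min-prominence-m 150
<path data-summit="98 333" data-summit-m="1191" d="M138 26l-30 32-33 27-28 18-31 14 0 474 460 1 2-10 10-10 36-18-12-1-9-5-17-17-17-28-9-33 2-65-16-14-41-29-45-24-24-7-66-9-45-14-16-7-19-14-8-14-2-21-40-43-4-11-3-16 1-38 11-30 25-31-8-36z"/><path data-summit="533 177" data-summit-m="1221" d="M591 16l-21 0 2 23-9 10-47 25-57 40-109 89 5 12 3 21 12 46 0 9-10 30-2 15 47 26 41 29 16 14-2 65 9 33 17 28 17 17 9 5 17-1-11 4-30 16-10 10-1 10 115-1z"/><path data-summit="366 18" data-summit-m="1153" d="M569 16l-425 0-6 10 24 21 7 34 8 16 15 9 44 15 37 19 24 17 54 45 108-88 57-40 47-25 9-10z"/><path data-summit="258 222" data-summit-m="1137" d="M170 84l-20 23-11 21-6 27 0 27 3 16 4 11 40 43 2 21 8 14 25 17 37 14 33 7 51 6 23 7-1-9 12-38 0-9-18-78-32-29-47-35-37-19-53-19-7-6z"/>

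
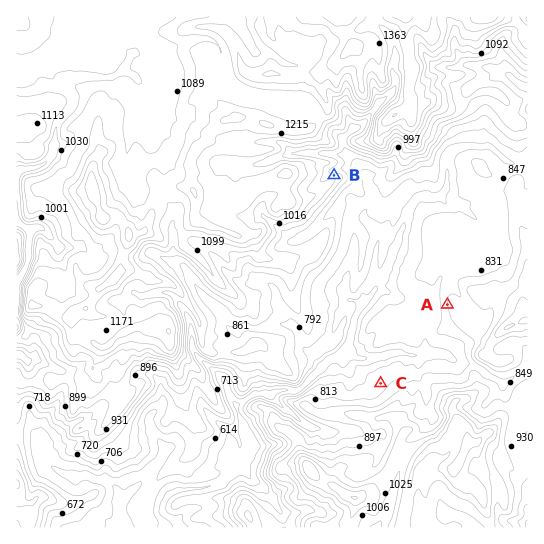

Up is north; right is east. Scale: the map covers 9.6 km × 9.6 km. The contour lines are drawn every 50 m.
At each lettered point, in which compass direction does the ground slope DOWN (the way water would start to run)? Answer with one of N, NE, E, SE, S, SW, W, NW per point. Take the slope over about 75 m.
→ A W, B N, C NW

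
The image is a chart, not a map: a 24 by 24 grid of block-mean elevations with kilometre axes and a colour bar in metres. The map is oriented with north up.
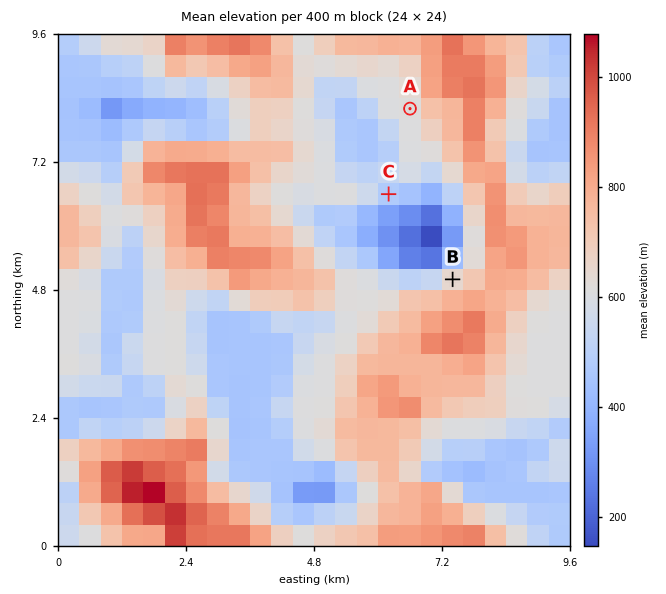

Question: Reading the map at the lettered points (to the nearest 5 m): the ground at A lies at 610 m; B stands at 635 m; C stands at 460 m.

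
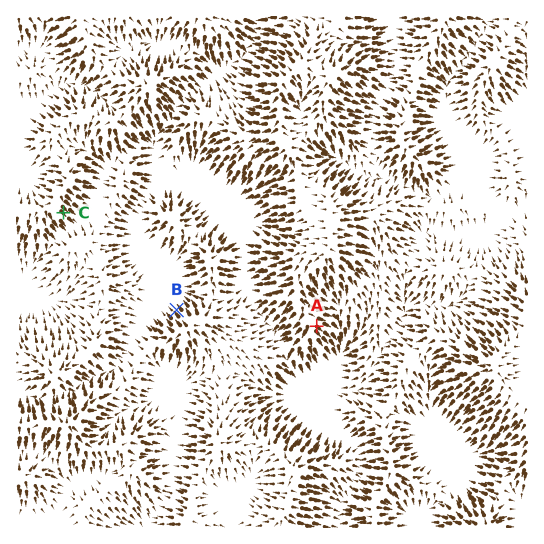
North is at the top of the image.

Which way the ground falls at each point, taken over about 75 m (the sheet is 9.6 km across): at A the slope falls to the SE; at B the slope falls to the NW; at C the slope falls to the SE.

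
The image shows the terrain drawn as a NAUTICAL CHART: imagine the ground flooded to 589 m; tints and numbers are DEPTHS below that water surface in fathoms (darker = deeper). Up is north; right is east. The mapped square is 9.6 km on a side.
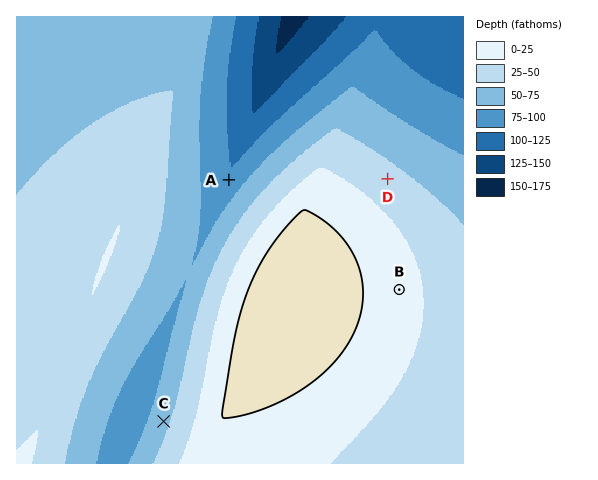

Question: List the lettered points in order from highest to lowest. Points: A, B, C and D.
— B D C A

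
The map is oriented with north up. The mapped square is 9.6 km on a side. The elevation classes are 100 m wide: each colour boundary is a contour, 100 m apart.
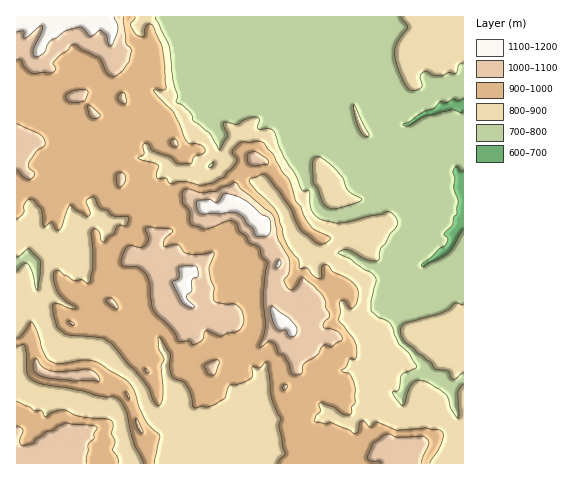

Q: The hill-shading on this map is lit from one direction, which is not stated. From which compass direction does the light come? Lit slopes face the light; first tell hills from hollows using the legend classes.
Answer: E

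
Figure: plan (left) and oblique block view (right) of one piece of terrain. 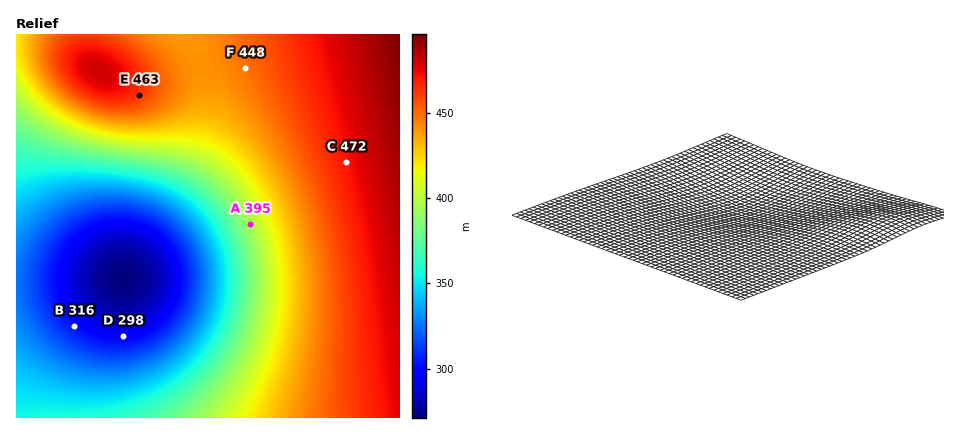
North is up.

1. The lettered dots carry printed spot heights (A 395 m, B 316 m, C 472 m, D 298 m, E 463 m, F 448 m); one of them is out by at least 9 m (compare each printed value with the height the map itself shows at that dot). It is B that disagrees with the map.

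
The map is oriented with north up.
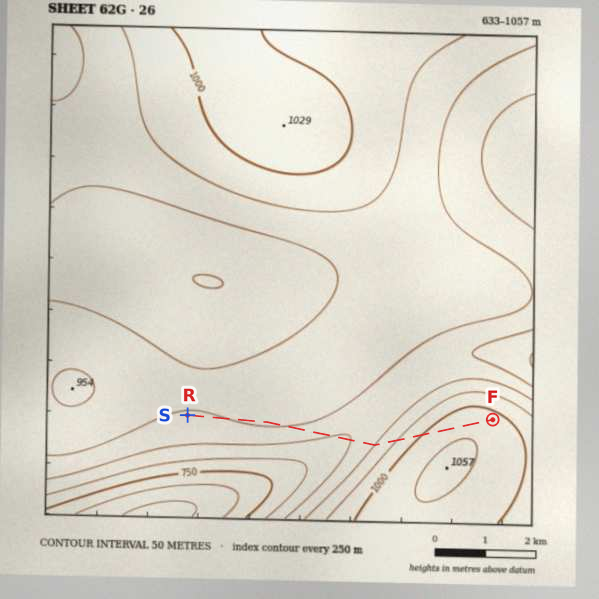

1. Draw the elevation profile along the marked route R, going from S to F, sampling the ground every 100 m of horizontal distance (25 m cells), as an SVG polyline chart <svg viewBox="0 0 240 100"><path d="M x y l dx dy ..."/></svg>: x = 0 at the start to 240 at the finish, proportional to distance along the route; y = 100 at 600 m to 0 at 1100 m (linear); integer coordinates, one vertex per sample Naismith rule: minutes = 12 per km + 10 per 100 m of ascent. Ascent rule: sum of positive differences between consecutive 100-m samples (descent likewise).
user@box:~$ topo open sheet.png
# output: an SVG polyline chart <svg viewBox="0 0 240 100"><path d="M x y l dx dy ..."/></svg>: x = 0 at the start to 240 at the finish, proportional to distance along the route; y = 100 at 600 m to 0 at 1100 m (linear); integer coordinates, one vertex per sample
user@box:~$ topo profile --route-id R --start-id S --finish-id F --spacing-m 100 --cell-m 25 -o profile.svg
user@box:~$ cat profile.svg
<svg viewBox="0 0 240 100"><path d="M0 41l4 0 4 0 4 0 4 0 4 0 3-1 4 0 4 0 4 0 4-1 4 0 4 0 4 0 4 0 4-1 4 0 4 1 3 0 4 1 4 0 4 1 4 1 4 1 4 1 4 2 4 1 4 1 4 1 4 1 3 1 4 0 4-1 4 0 4-2 4-2 4-2 4-3 4-2 4-2 4-3 4-2 3-2 4-2 4-2 4-2 4-2 4-2 4-2 4-1 4-1 4-1 4-1 4-1 3 0 4 0 4-1 4 1 4 0 4 1 4 1 4 1 1 0"/></svg>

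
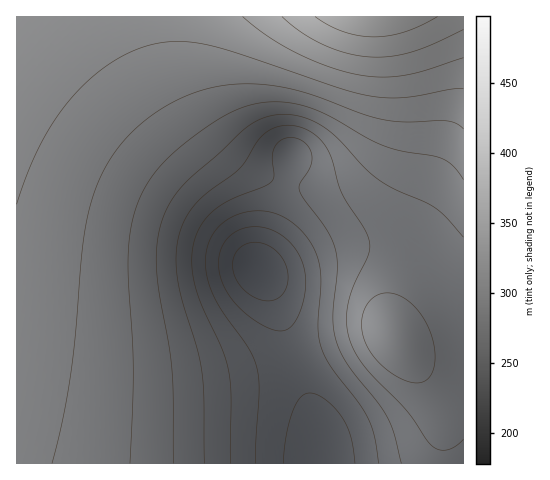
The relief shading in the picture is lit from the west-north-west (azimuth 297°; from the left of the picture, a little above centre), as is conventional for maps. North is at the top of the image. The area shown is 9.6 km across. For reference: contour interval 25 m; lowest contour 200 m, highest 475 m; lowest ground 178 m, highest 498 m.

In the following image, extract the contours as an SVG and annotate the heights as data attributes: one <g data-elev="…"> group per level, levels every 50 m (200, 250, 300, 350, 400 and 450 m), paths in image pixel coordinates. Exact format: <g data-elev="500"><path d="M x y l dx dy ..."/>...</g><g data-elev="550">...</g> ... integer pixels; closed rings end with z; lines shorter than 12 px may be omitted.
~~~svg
<g data-elev="200"><path d="M263 300l-11-4-8-6-7-9-4-10 0-9 3-10 6-6 8-3 12 0 11 6 9 9 5 12 1 13-5 11-9 6z"/></g><g data-elev="250"><path d="M255 463l4-72-2-23-9-20-24-34-10-16-6-19-3-17 4-20 5-9 6-8 8-6 9-4 21-4 16 2 16 8 14 13 11 16 4 12 2 12-3 51 3 21 10 21 27 35 10 16 6 19 5 26"/></g><g data-elev="300"><path d="M204 463l-2-87-4-26-15-46-5-21-2-25 3-21 7-20 12-16 41-32 7-9 10-17 8-9 9-6 12-3 12 1 10 4 9 6 8 8 7 14 11 36 21 33 6 11 1 8-1 7-16 35-6 23 1 22 8 21 14 19 37 38 19 28 7 8 7 3 8 0 8-4 7-7"/></g><g data-elev="350"><path d="M130 463l3-89-5-103 2-40 6-24 10-21 13-19 19-19 33-24 25-14 24-7 26-1 18 4 17 6 48 27 17 8 16 4 30 5 10 3 11 7 10 14"/></g><g data-elev="400"><path d="M17 204l11-32 12-27 14-25 16-21 19-19 20-16 21-12 21-7 28-4 31 4 32 10 100 34 33 8 30 0 46-8 12 0"/></g><g data-elev="450"><path d="M282 17l19 15 22 13 23 8 23 4 21-1 21-4 21-7 31-15"/></g>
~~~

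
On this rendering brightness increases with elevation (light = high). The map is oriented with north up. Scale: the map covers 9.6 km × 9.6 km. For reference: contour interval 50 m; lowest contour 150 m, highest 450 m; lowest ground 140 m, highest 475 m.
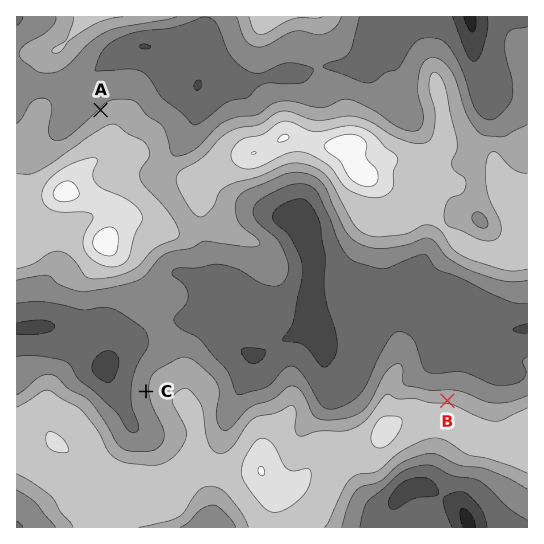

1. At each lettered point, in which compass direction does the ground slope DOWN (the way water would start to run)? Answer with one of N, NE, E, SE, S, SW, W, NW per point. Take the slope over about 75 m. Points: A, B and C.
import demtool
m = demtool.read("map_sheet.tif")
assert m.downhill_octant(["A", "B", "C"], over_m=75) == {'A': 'NW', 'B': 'N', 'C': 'W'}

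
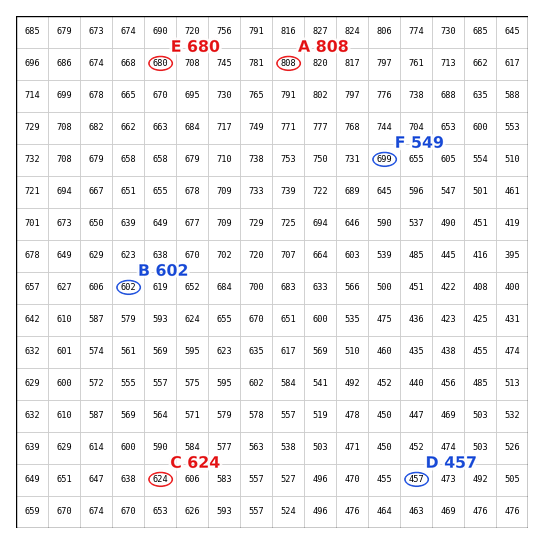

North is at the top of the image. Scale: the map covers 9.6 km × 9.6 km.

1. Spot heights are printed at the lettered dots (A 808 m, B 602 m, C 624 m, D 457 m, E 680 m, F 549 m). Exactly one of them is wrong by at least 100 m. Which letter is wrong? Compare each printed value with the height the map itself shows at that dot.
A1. F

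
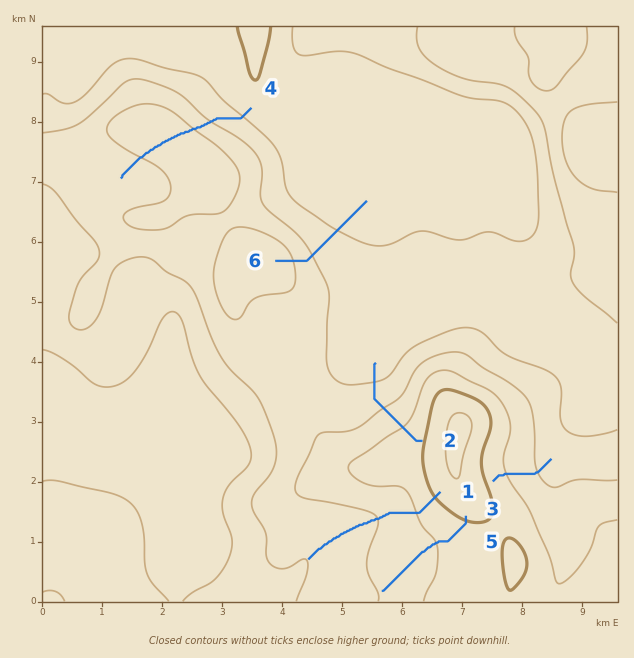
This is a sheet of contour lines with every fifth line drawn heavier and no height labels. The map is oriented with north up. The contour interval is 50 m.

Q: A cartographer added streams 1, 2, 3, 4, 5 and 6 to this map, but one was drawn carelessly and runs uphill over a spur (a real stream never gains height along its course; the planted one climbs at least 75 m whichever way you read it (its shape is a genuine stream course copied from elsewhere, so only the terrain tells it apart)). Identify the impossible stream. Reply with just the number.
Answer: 4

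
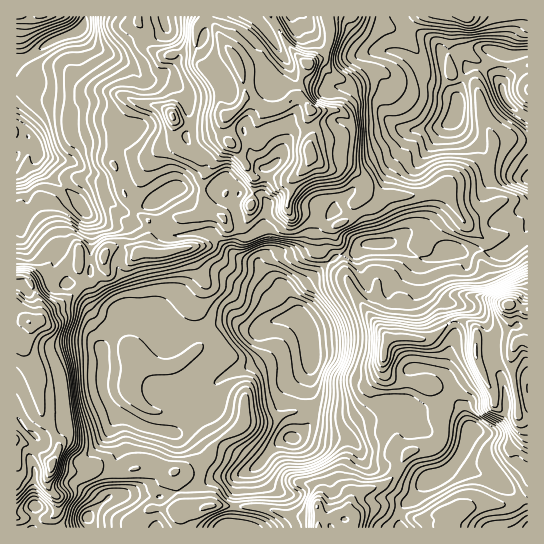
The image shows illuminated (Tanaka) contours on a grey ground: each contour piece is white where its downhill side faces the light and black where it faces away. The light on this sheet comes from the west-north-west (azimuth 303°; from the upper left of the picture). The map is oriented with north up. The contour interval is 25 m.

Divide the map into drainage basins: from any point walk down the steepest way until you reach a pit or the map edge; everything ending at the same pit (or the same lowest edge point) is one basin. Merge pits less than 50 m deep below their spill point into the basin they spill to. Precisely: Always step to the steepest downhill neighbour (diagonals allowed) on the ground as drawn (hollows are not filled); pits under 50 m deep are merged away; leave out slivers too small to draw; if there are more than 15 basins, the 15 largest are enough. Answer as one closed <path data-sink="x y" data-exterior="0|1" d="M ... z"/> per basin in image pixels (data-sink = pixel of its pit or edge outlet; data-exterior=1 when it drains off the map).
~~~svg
<path data-sink="311 358" data-exterior="0" d="M270 16l-131 1 0 6 6 7 4 17 4 4 13 5 12-4 17-1 6 6 3 10 12 16 5 24 7 8-15 8-30 0-8-3-2 17 4 9 12 9 12 4 13-16 12-3 3 3-22 27-4 9 0 18 8 16-28 6-18-2-15 4-2 24-3 7-7 1-12-6-11 0-6 2-7 10-21 1-6 7-9 0-8 9-9 0-15 7-4 0-5-6-9 1 1 250 40-1-2-8 2-8 0-14-6-6-3-5 0-9 5-10 18 5 14 0 8-5 13 5 16 0 20-5 16 0 16 5 6 25 0 8-4 5 1 5 14-2 20-8 47 2 33 9 27 1 1 11 34 0 3-10-7-8 0-5 9-12 29-10 10-12 8-16 6-4 19-2 11-8 2-15-3-5 0-12 4-12-6-8-10-3 5-25-1-16-9-6-34 0-26-33-18-31-12-45 5-6 8-3 5-4 4-14 9-10 1-11-7-9-11-6-5-2-15 3-5-3-10-7-3-7 4-8 25-7 9-10 1-8-9-7-28 0-8-11-8-2 4-4 1-13 8-18-5-2-15-15z"/><path data-sink="17 157" data-exterior="1" d="M138 16l-122 1 1 260 8 0 5 6 4 0 15-7 9 0 8-9 9 0 6-7 21-1 7-10 6-2 11 0 12 6 7-1 3-7 2-24 15-4 18 2 29-6-4-3-5-13 0-18 4-9 22-28-10-2-5 3-13 16-4 0-16-10-6-7-2-23 10 4 30 0 13-6 2-2-7-8-5-24-12-16-3-10-6-6-17 1-11 4-14-5-4-4-4-17-6-7z"/><path data-sink="458 109" data-exterior="0" d="M358 16l-31 1 4 20-6 17-18 12-7 15-1 13-4 5 8 1 8 11 28 0 9 7-1 8-9 10-23 5-4 4-2 6 3 7 15 10 15-3 11 4 12 13 0 9 10 5 38 0 28-5 18-12 26-10 4-4 3-8 1-18-10-25-7-28-6-6-15-4-4-4-16 4-8-1-3-4-5-17-17-19-13-8z"/><path data-sink="379 243" data-exterior="0" d="M365 189l-5 10-5 4-4 14-5 4-8 3-5 7 6 14 6 30 10 19 32 43 2 2 40 0 21-16 11-3 9 4 6 6 1 21 36-3 4-6 0-4-5-9-3-23-14-9-14-34 4-24-21-17-16-27-6-4-7 0-22 5-38 0-8-3z"/><path data-sink="470 431" data-exterior="0" d="M461 320l-11 3-16 13-10 3 7 4 2 6 0 12-5 25 10 3 6 8-4 12 0 12 3 5-2 15-11 8-19 2-6 4-8 16-10 12-29 10-9 12 0 5 7 8-2 10 99 0 6-14 19-11 9-2 8 3 18 0 10-7 5-6 0-73-9-2-1-4-13 0-9-6-3-15-17-34 0-27-6-6z"/><path data-sink="503 93" data-exterior="0" d="M527 16l-168 1 30 10 13 8 17 19 5 17 3 4 8 1 16-4 4 4 15 4 7 9 6 25 11 29 11-4 23 0z"/><path data-sink="87 517" data-exterior="0" d="M158 467l-16 0-20 5-16 0-12-5-9 5-14 0-18-5-5 10 0 9 3 5 6 6 0 14-2 4 2 12 124 1 0-7-5-7 0-4 4-5 0-8-5-16 0-8z"/><path data-sink="527 178" data-exterior="1" d="M514 139l-19 2-6 24-4 4-26 10-18 11 7 5 16 27 22 18 24-7 12-13 6-2 0-77z"/><path data-sink="225 527" data-exterior="1" d="M227 505l-16 0-20 8-14 2 4 6 1 7 137-1-1-10-27-1-33-9z"/><path data-sink="291 17" data-exterior="1" d="M326 16l-55 1 17 29 21 18 13-7 6-10 3-17z"/><path data-sink="527 527" data-exterior="1" d="M527 492l-4 5-10 7-18 0-8-3-9 2-19 10-6 14 74 1z"/>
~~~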